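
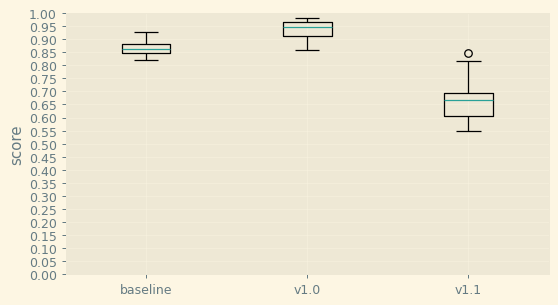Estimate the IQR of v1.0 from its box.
≈ 0.05

Q3 ≈ 0.95, Q1 ≈ 0.90; IQR ≈ 0.05.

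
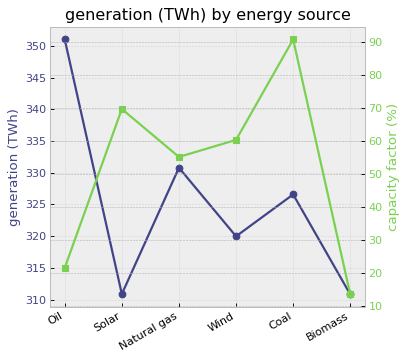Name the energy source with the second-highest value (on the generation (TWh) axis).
Top 3 (on the generation (TWh) axis): Oil ≈ 350, Natural gas ≈ 330, Coal ≈ 325.

Natural gas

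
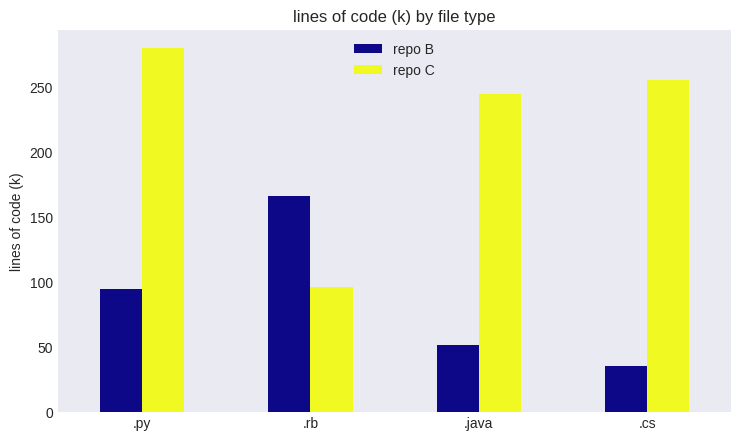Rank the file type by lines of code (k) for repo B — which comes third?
Top 4 for repo B: .rb ≈ 175, .py ≈ 100, .java ≈ 50, .cs ≈ 25.

.java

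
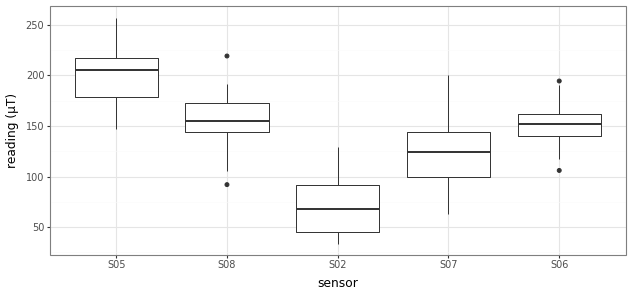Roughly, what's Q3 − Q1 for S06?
Q3 ≈ 160, Q1 ≈ 140; IQR ≈ 20.

≈ 20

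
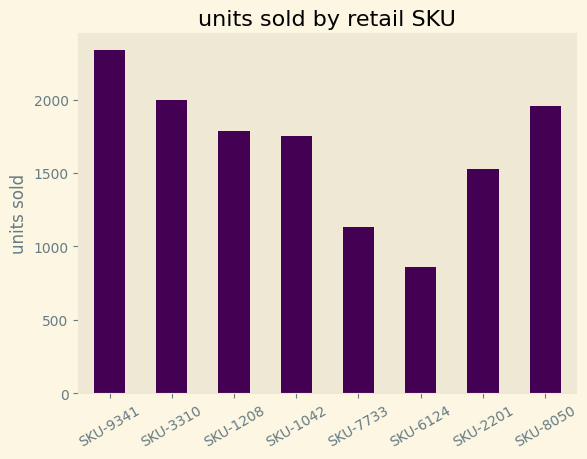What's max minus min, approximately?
Max SKU-9341 ≈ 2400, min SKU-6124 ≈ 800; range ≈ 1600.

≈ 1600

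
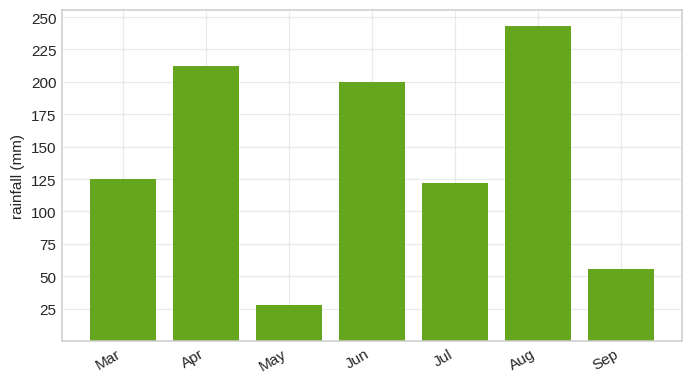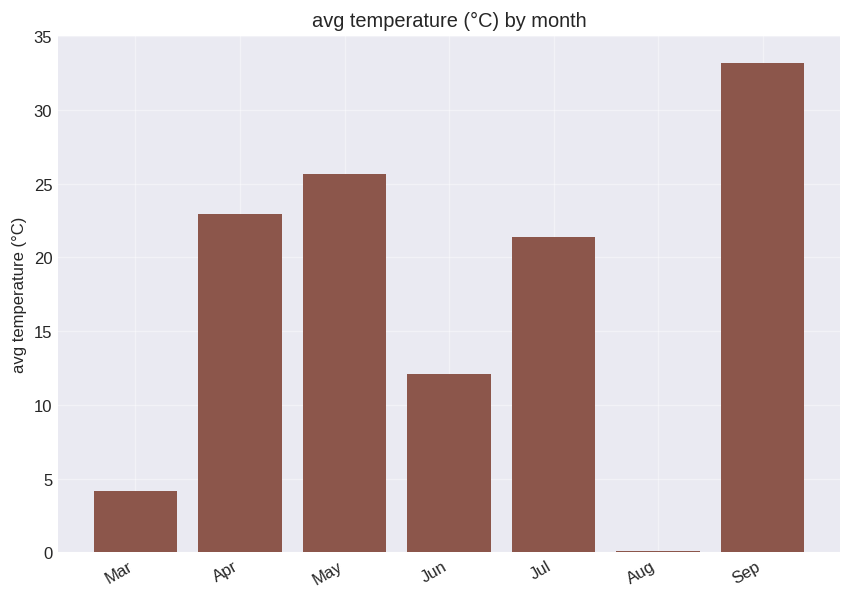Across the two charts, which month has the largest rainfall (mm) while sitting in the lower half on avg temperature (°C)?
Chart 2 median avg temperature (°C) ≈ 20; below-median months: Mar, Jun, Aug. Among those, Aug has the highest rainfall (mm) (≈ 250).

Aug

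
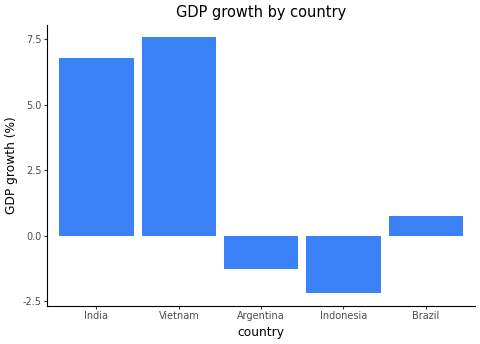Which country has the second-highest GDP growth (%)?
Top 3: Vietnam ≈ 8, India ≈ 7, Brazil ≈ 1.

India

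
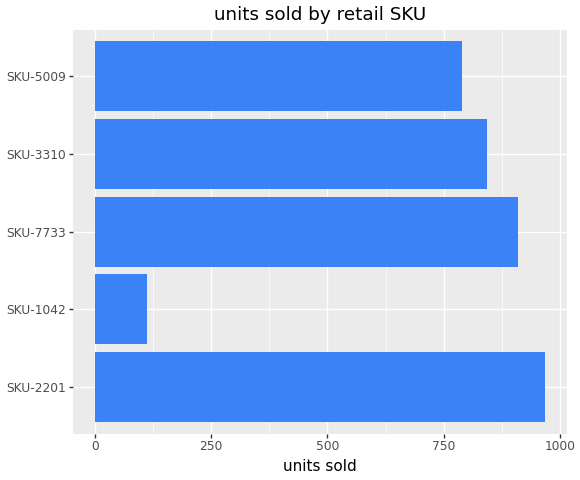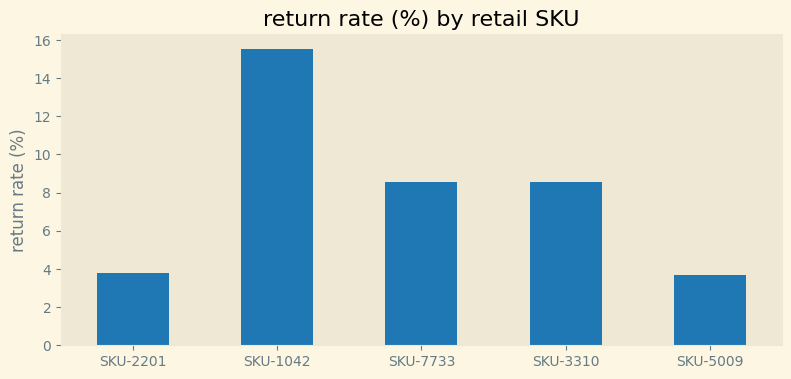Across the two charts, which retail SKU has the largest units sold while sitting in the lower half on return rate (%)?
SKU-2201

Chart 2 median return rate (%) ≈ 8; below-median retail SKUs: SKU-2201, SKU-5009. Among those, SKU-2201 has the highest units sold (≈ 1000).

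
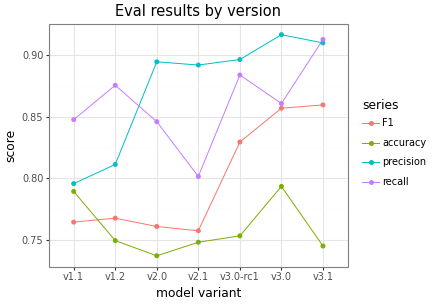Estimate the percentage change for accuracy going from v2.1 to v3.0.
v2.1 ≈ 0.74, v3.0 ≈ 0.80; (0.80 − 0.74) / 0.74 ≈ +8.1%.

≈ +8.1%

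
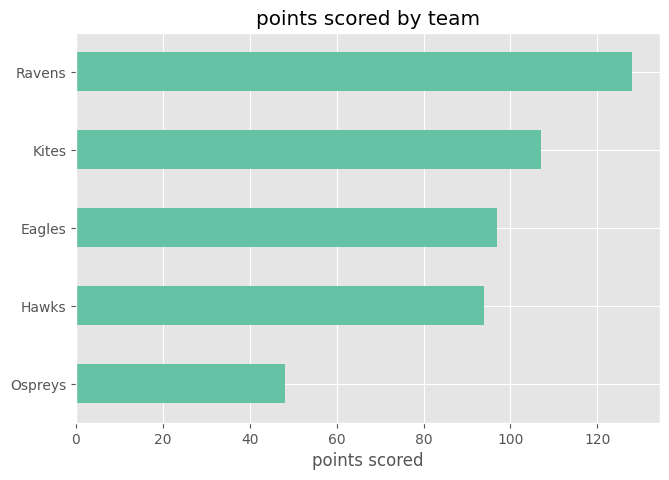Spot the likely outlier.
Ospreys

Ospreys ≈ 40; the rest sit between ≈ 100 and ≈ 120.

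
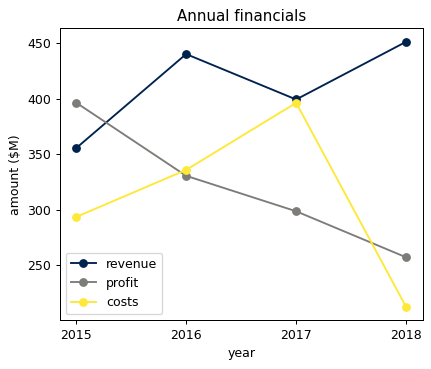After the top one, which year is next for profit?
Top 3 for profit: 2015 ≈ 400, 2016 ≈ 340, 2017 ≈ 300.

2016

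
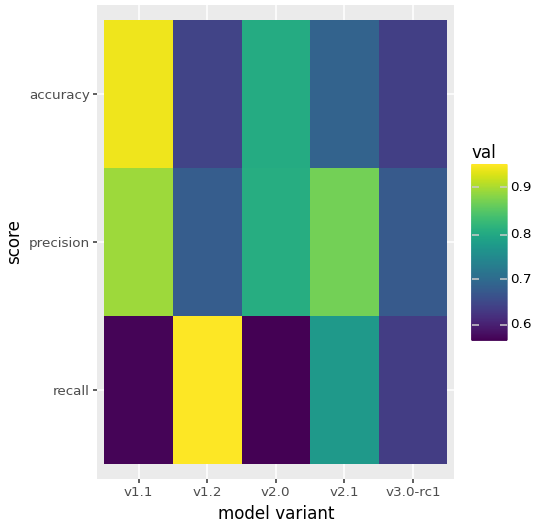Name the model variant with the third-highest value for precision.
v2.0

Top 4 for precision: v1.1 ≈ 0.90, v2.1 ≈ 0.85, v2.0 ≈ 0.80, v1.2 ≈ 0.70.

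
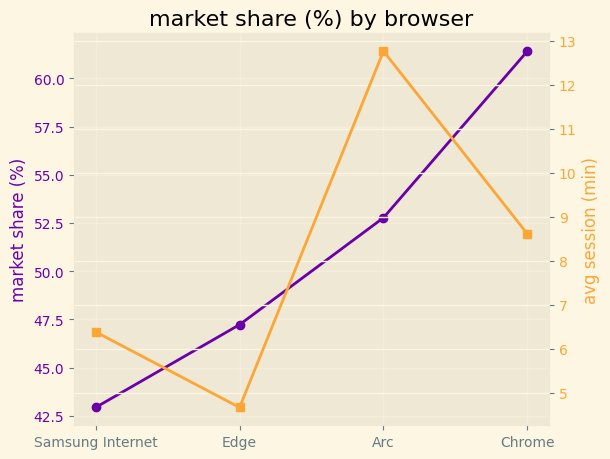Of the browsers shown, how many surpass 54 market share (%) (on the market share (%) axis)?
Above 54: Chrome.

1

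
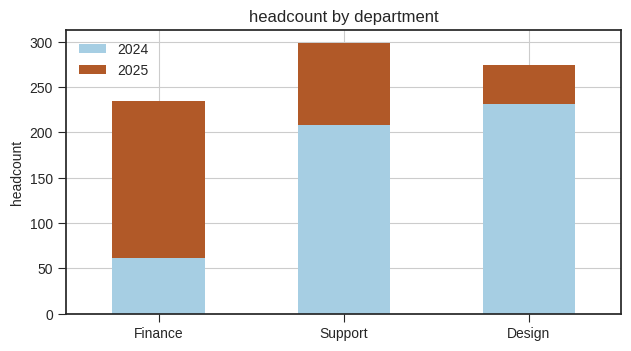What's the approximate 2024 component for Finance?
2024 top ≈ 50, bottom ≈ 0; segment ≈ 50.

≈ 50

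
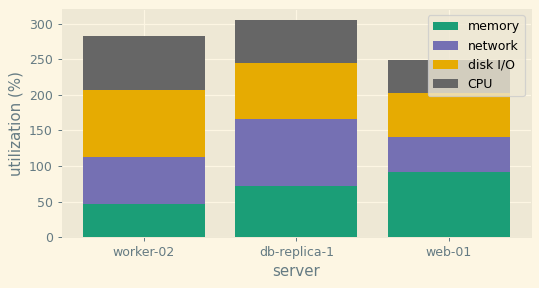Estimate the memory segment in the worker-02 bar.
≈ 50

memory top ≈ 50, bottom ≈ 0; segment ≈ 50.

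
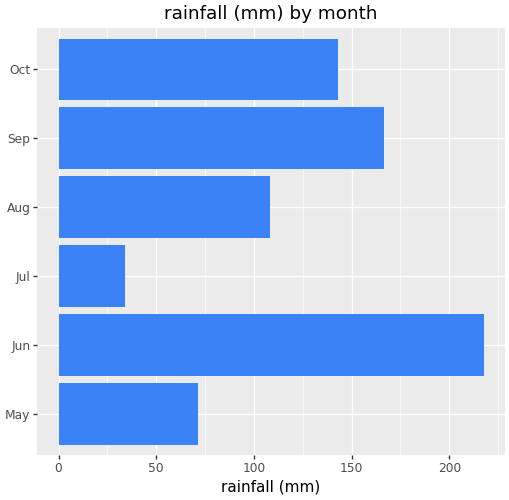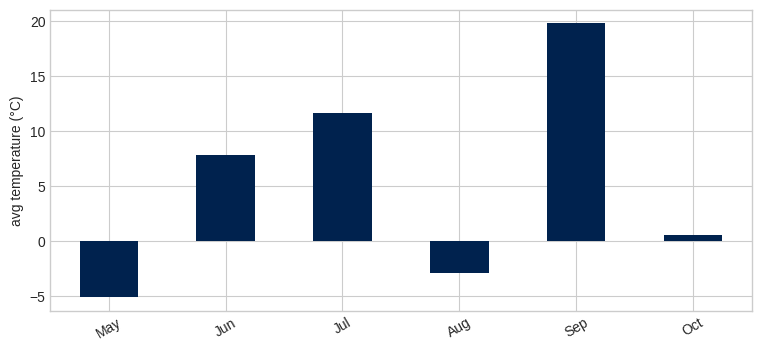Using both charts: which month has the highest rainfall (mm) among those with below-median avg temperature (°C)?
Chart 2 median avg temperature (°C) ≈ 4; below-median months: May, Aug, Oct. Among those, Oct has the highest rainfall (mm) (≈ 140).

Oct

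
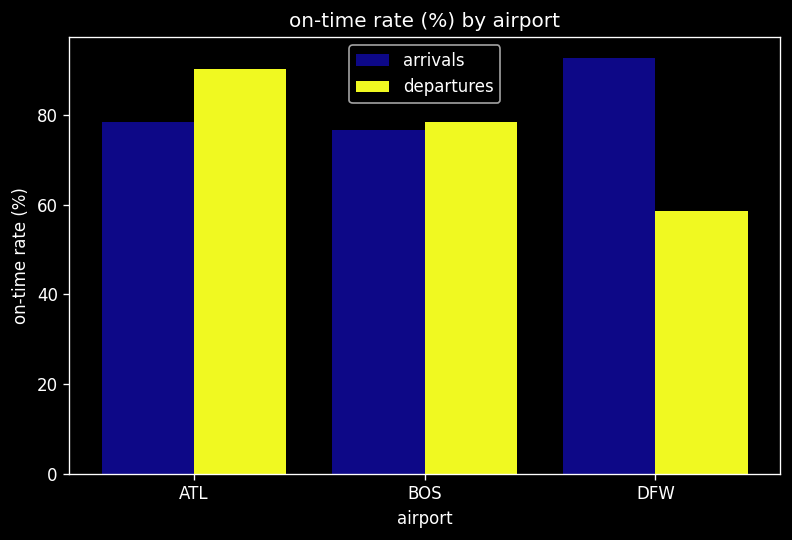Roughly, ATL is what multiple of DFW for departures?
ATL ≈ 90, DFW ≈ 60; 90/60 ≈ 1.5.

≈ 1.5×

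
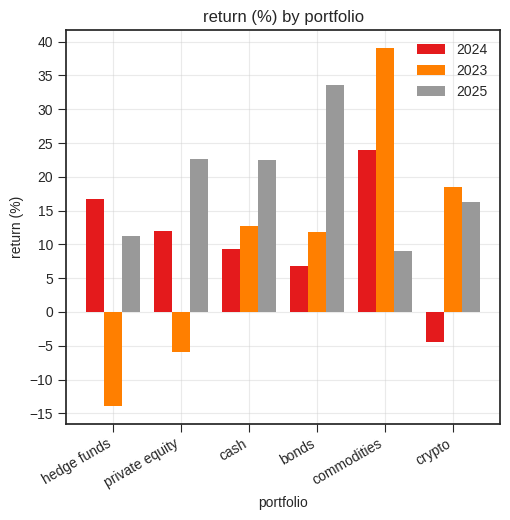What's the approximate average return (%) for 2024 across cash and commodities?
≈ 18

(10 + 25) / 2 ≈ 18.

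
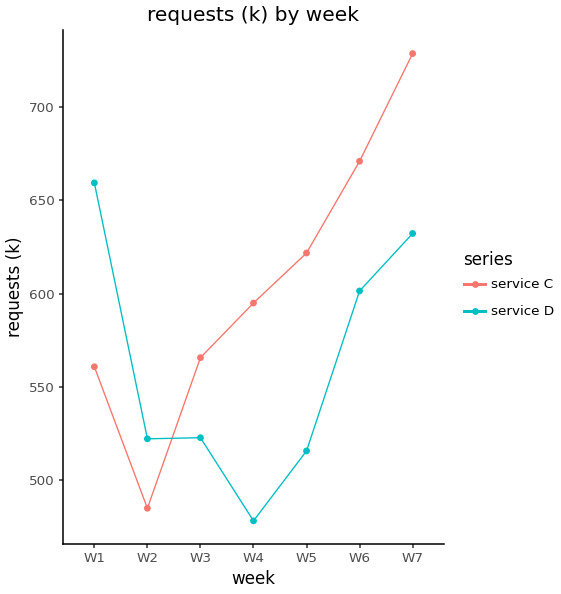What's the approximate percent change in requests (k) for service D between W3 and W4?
≈ -9.5%

W3 ≈ 525, W4 ≈ 475; (475 − 525) / 525 ≈ -9.5%.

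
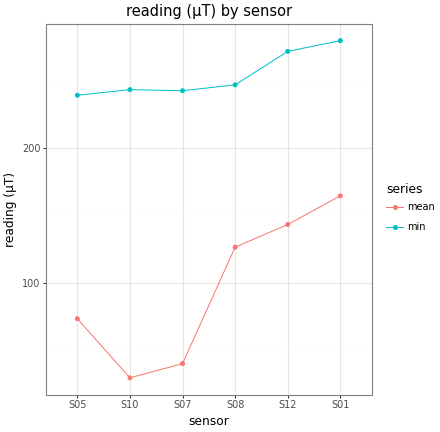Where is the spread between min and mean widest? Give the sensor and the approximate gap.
S10, ≈ 225 µT

S10: min ≈ 250, mean ≈ 25 → gap ≈ 225. Next-largest (S07) is only ≈ 200.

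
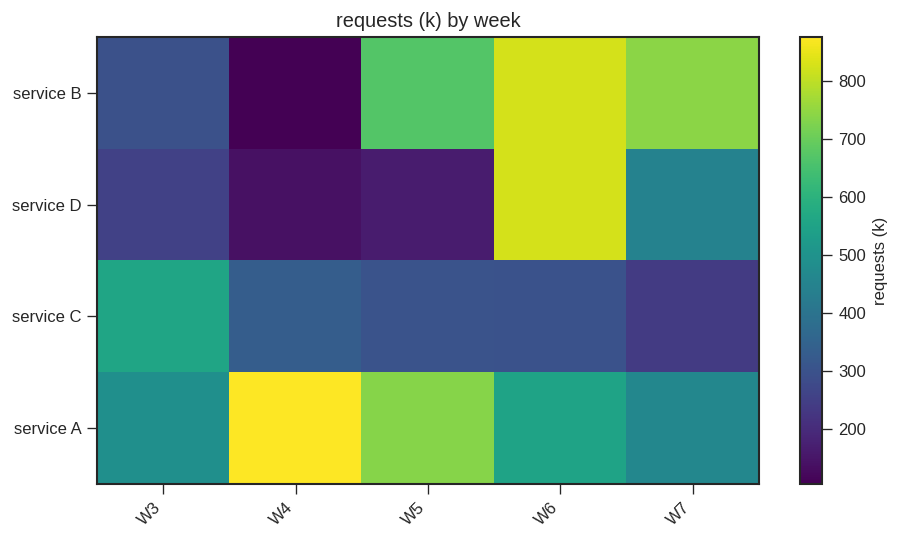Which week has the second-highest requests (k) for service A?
Top 3 for service A: W4 ≈ 900, W5 ≈ 700, W6 ≈ 600.

W5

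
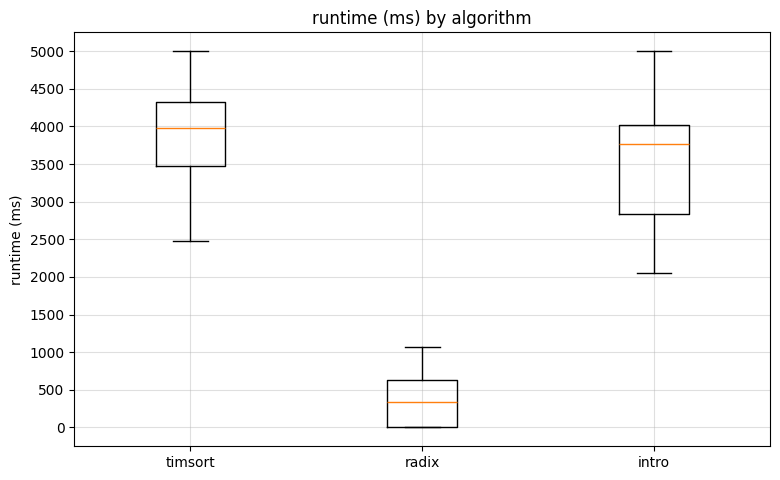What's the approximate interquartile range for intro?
Q3 ≈ 4000, Q1 ≈ 3000; IQR ≈ 1000.

≈ 1000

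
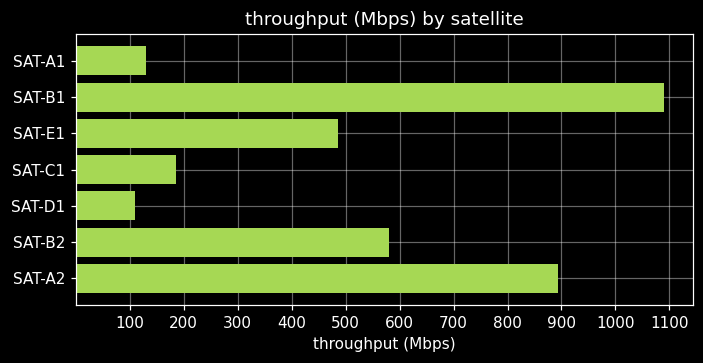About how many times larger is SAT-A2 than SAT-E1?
SAT-A2 ≈ 900, SAT-E1 ≈ 500; 900/500 ≈ 1.8.

≈ 1.8×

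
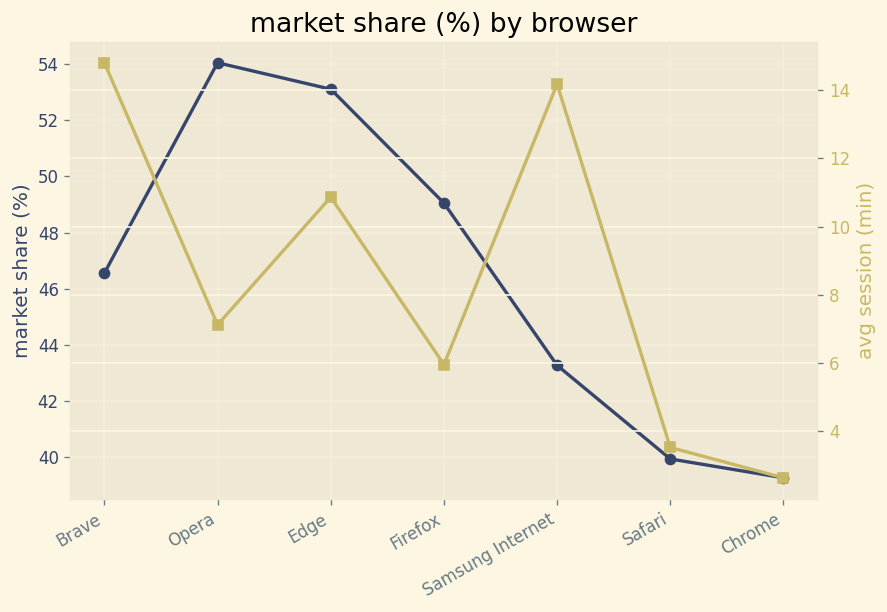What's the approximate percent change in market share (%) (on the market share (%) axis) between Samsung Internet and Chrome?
Samsung Internet ≈ 44, Chrome ≈ 40; (40 − 44) / 44 ≈ -9.1%.

≈ -9.1%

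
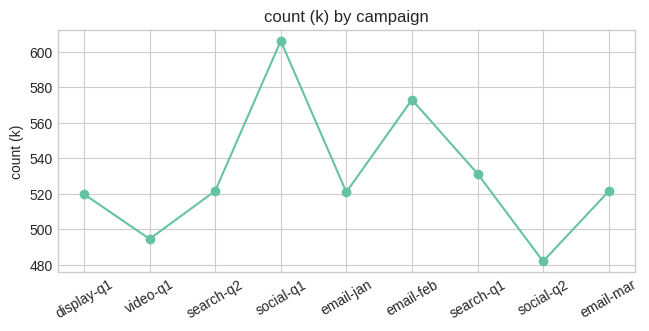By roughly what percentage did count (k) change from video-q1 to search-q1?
≈ +8%

video-q1 ≈ 500, search-q1 ≈ 540; (540 − 500) / 500 ≈ +8%.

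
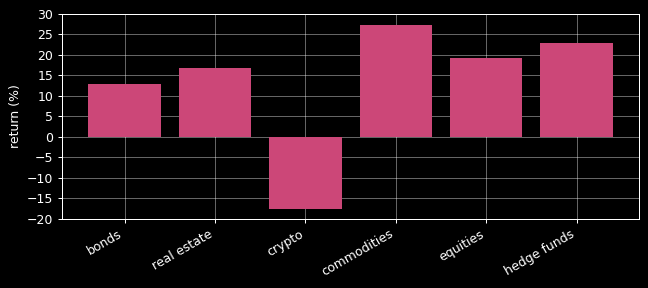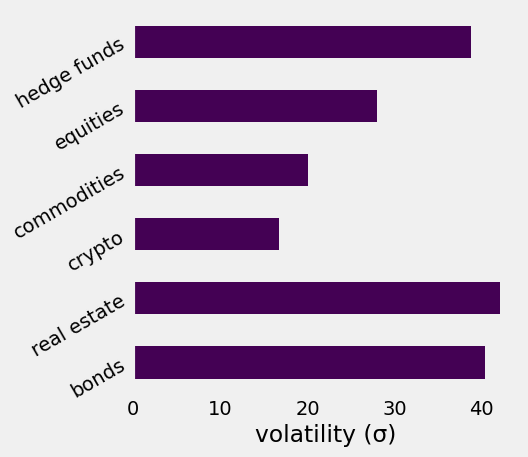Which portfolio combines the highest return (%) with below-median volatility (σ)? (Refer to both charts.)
Chart 2 median volatility (σ) ≈ 35; below-median portfolios: crypto, commodities, equities. Among those, commodities has the highest return (%) (≈ 25).

commodities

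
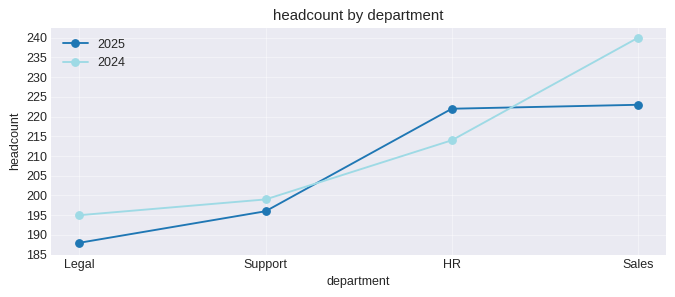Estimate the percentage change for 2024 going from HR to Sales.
≈ +11.6%

HR ≈ 215, Sales ≈ 240; (240 − 215) / 215 ≈ +11.6%.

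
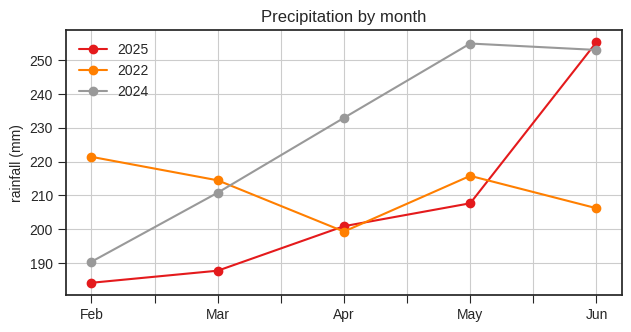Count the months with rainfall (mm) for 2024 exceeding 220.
Above 220: Apr, May, Jun.

3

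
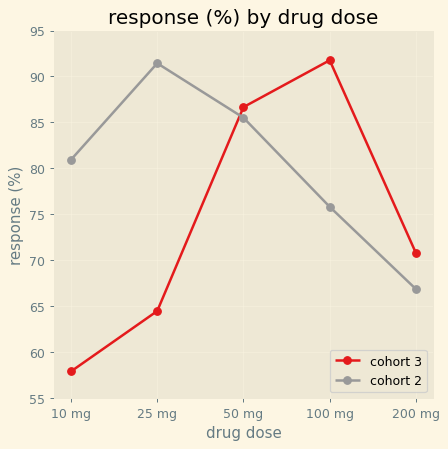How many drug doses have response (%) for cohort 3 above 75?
Above 75: 50 mg, 100 mg.

2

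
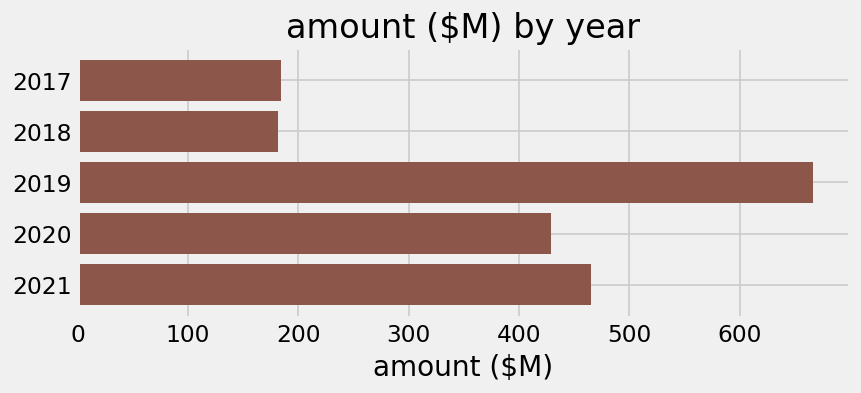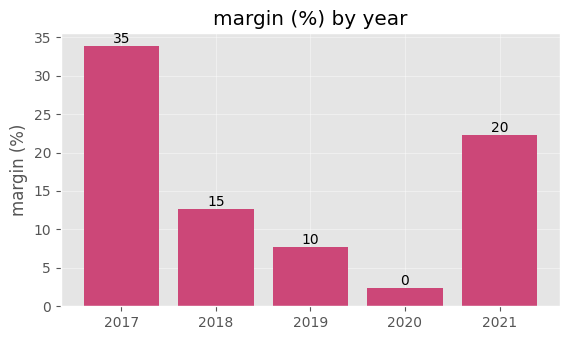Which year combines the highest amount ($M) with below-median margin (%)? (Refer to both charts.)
2019

Chart 2 median margin (%) ≈ 15; below-median years: 2019, 2020. Among those, 2019 has the highest amount ($M) (≈ 700).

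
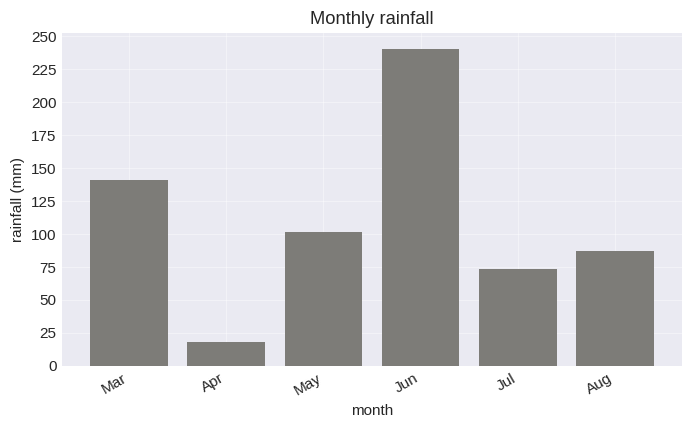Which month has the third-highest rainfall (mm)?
May

Top 4: Jun ≈ 250, Mar ≈ 150, May ≈ 100, Aug ≈ 75.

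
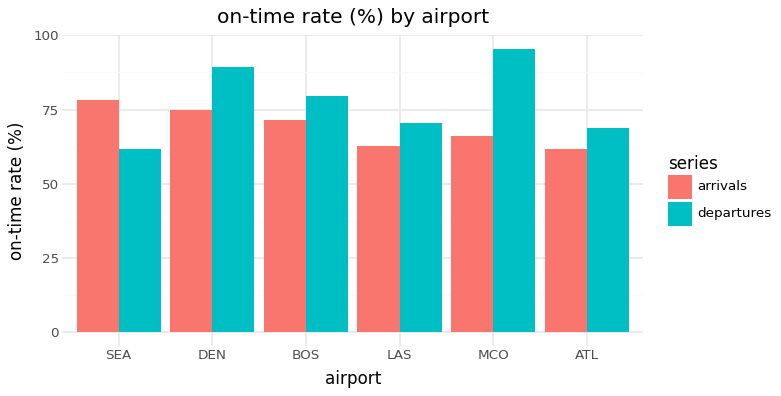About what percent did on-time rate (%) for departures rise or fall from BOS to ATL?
≈ -12.5%

BOS ≈ 80, ATL ≈ 70; (70 − 80) / 80 ≈ -12.5%.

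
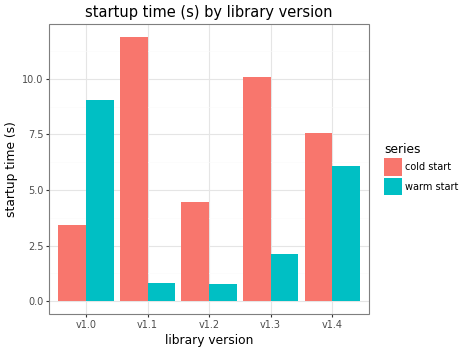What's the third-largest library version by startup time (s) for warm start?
Top 4 for warm start: v1.0 ≈ 9, v1.4 ≈ 6, v1.3 ≈ 2, v1.1 ≈ 1.

v1.3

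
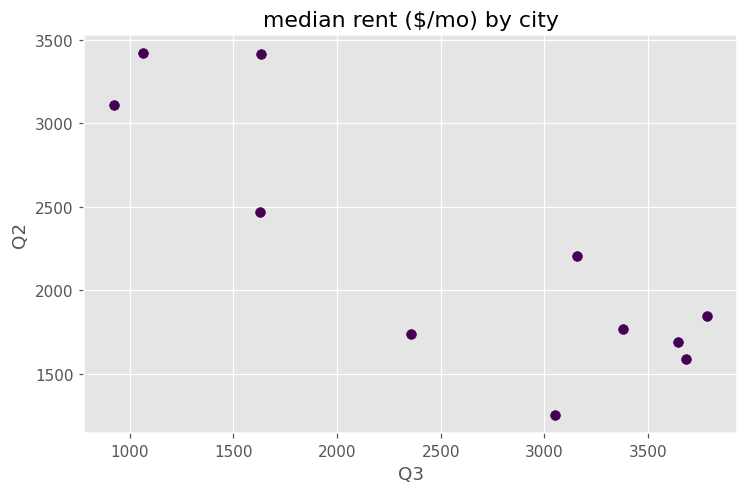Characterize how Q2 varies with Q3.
Points are negatively correlated; strong (|r| ≈ 0.8).

negative, strong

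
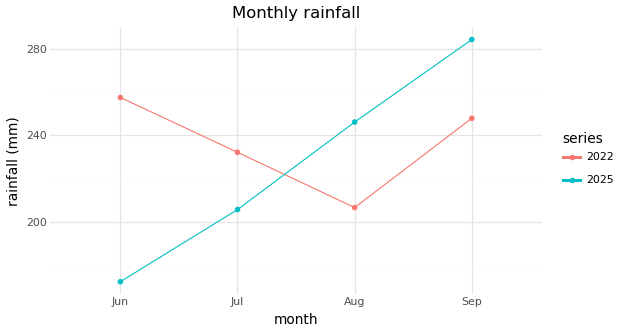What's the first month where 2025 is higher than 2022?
Jul: 2025 ≈ 210 vs 2022 ≈ 230 (not yet); Aug: 2025 ≈ 250 vs 2022 ≈ 210 (first crossover).

Aug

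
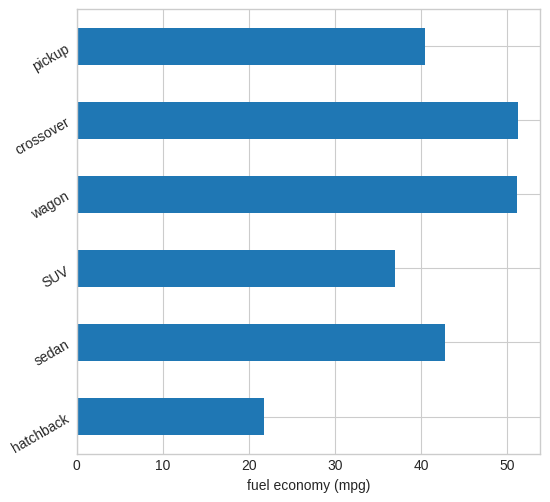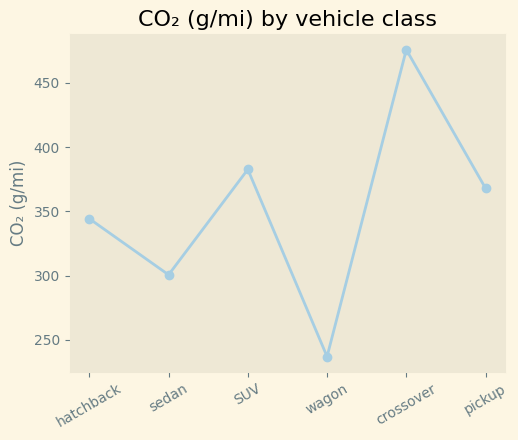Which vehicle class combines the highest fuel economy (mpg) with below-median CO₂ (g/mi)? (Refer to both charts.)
Chart 2 median CO₂ (g/mi) ≈ 350; below-median vehicle classes: hatchback, sedan, wagon. Among those, wagon has the highest fuel economy (mpg) (≈ 50).

wagon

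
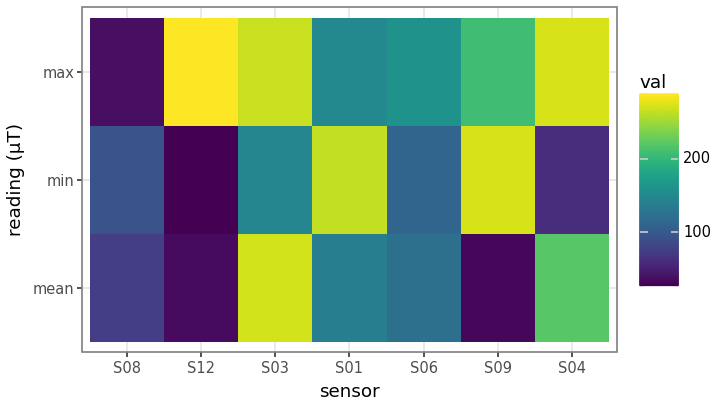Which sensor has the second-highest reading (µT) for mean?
S04

Top 3 for mean: S03 ≈ 275, S04 ≈ 225, S01 ≈ 125.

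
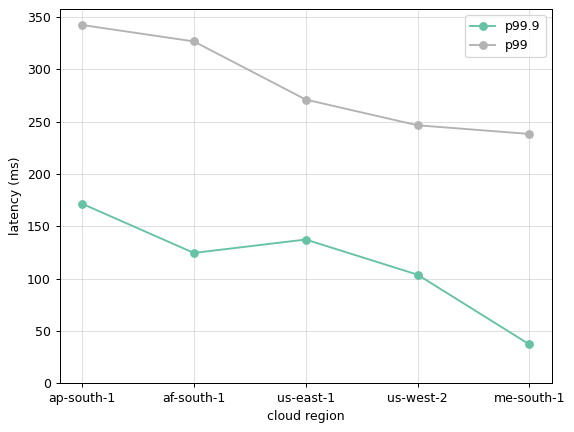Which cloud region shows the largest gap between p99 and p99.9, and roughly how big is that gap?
af-south-1: p99 ≈ 350, p99.9 ≈ 100 → gap ≈ 250. Next-largest (me-south-1) is only ≈ 200.

af-south-1, ≈ 250 ms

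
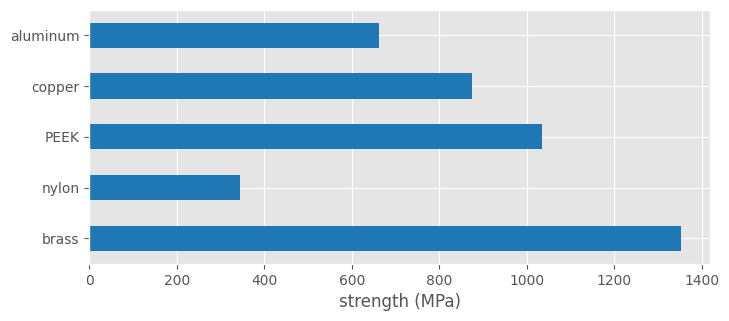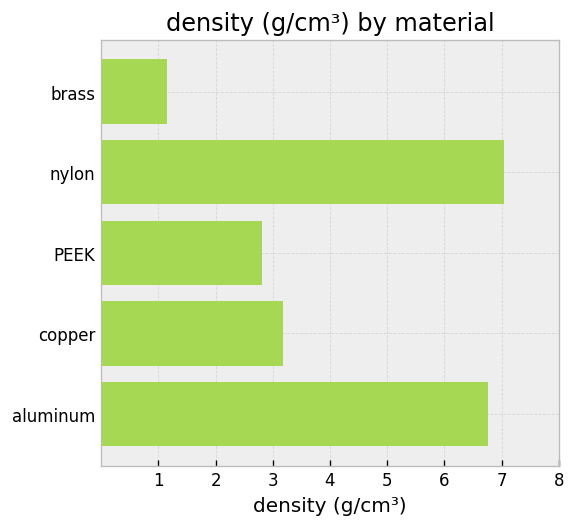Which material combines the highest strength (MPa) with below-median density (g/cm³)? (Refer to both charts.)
Chart 2 median density (g/cm³) ≈ 3; below-median materials: brass, PEEK. Among those, brass has the highest strength (MPa) (≈ 1400).

brass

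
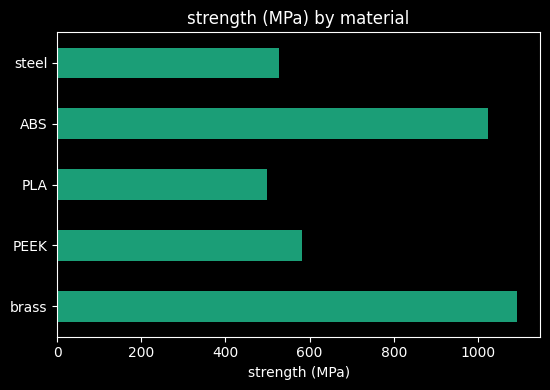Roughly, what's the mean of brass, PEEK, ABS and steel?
≈ 800

(1100 + 600 + 1000 + 500) / 4 ≈ 800.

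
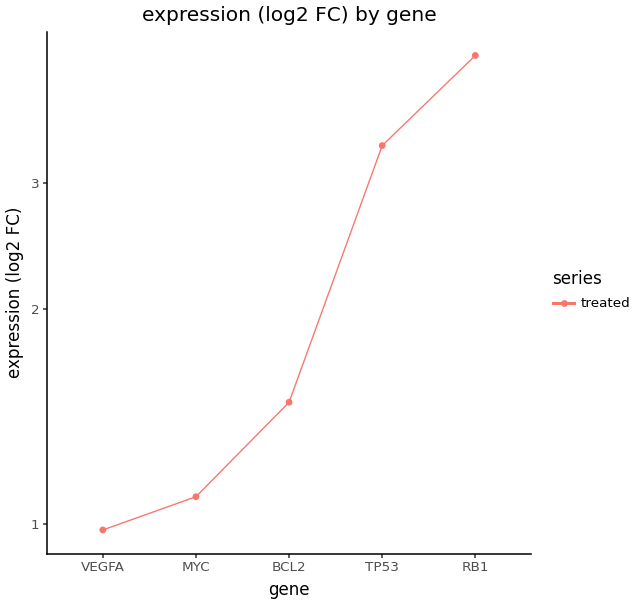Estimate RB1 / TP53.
≈ 1.29×

RB1 ≈ 4.5, TP53 ≈ 3.5; 4.5/3.5 ≈ 1.29.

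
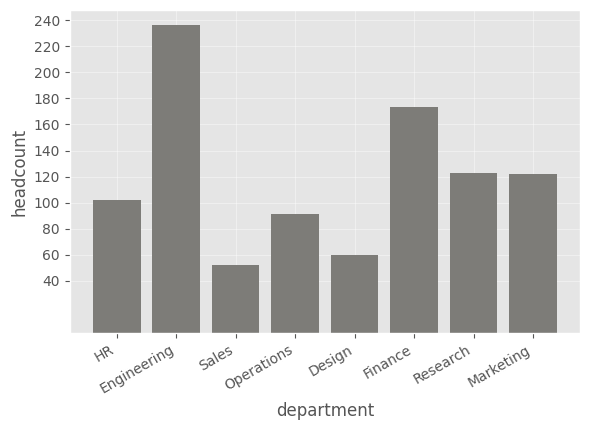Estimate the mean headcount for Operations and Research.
(100 + 120) / 2 ≈ 110.

≈ 110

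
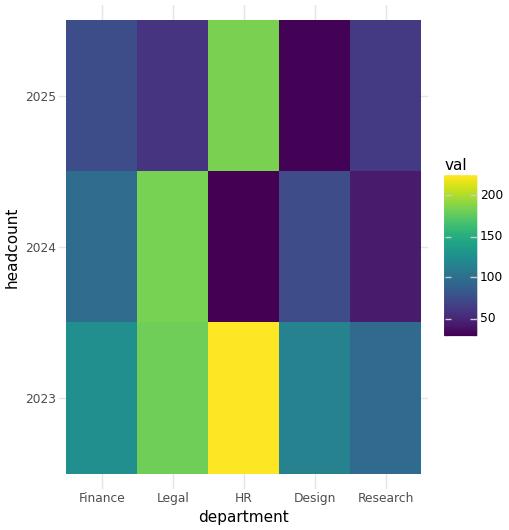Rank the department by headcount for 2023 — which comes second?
Top 3 for 2023: HR ≈ 220, Legal ≈ 180, Finance ≈ 120.

Legal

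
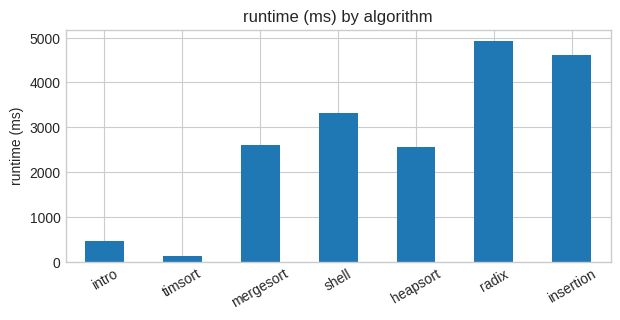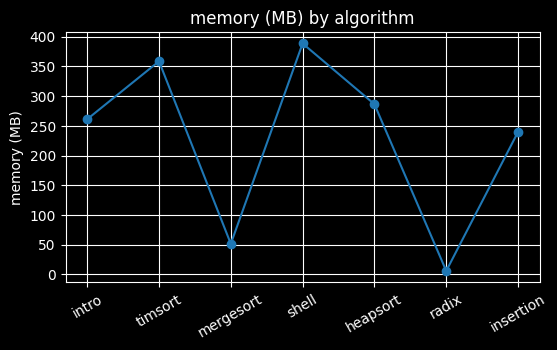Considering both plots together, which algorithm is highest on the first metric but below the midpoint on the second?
Chart 2 median memory (MB) ≈ 250; below-median algorithms: mergesort, radix, insertion. Among those, radix has the highest runtime (ms) (≈ 5000).

radix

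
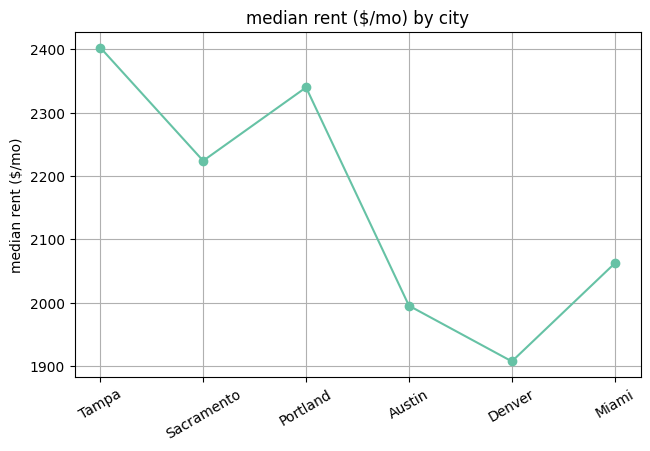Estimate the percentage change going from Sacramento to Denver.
≈ -13.6%

Sacramento ≈ 2200, Denver ≈ 1900; (1900 − 2200) / 2200 ≈ -13.6%.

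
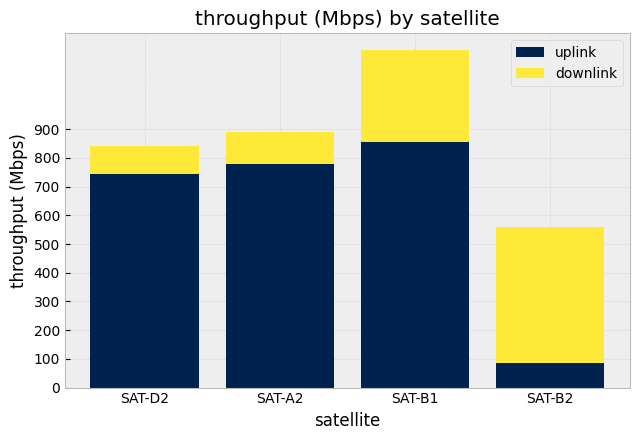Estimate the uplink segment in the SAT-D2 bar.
uplink top ≈ 700, bottom ≈ 0; segment ≈ 700.

≈ 700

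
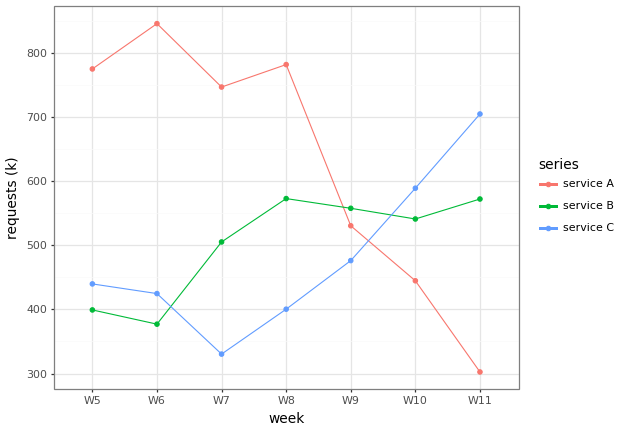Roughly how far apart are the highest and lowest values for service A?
Max W6 ≈ 850, min W11 ≈ 300; range ≈ 550.

≈ 550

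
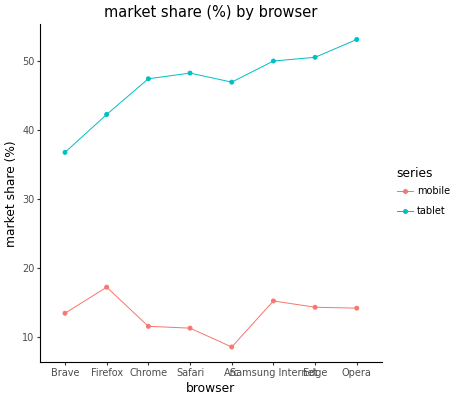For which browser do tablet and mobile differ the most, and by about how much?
Opera: tablet ≈ 55, mobile ≈ 15 → gap ≈ 40. Next-largest (Arc) is only ≈ 35.

Opera, ≈ 40 %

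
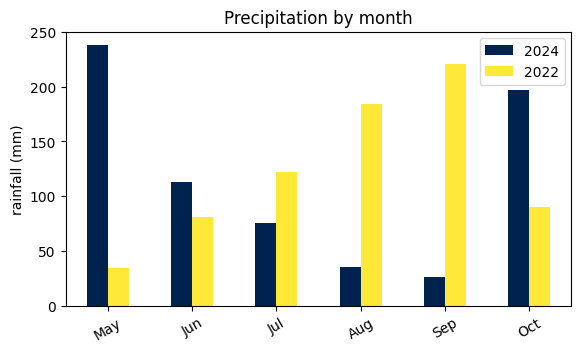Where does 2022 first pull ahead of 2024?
Jun: 2022 ≈ 80 vs 2024 ≈ 120 (not yet); Jul: 2022 ≈ 120 vs 2024 ≈ 80 (first crossover).

Jul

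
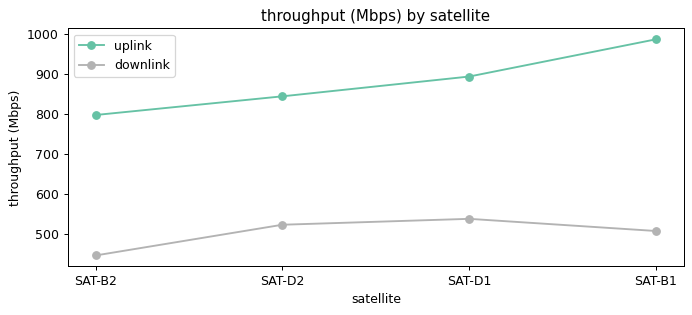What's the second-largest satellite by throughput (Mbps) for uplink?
SAT-D1

Top 3 for uplink: SAT-B1 ≈ 1000, SAT-D1 ≈ 900, SAT-D2 ≈ 850.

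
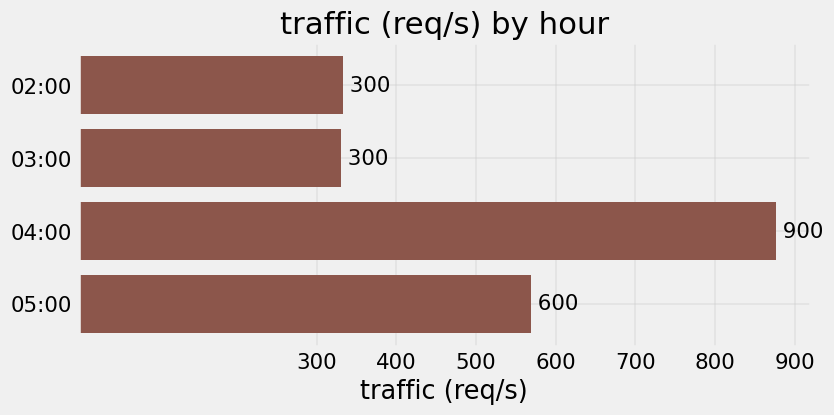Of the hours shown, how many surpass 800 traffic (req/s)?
Above 800: 04:00.

1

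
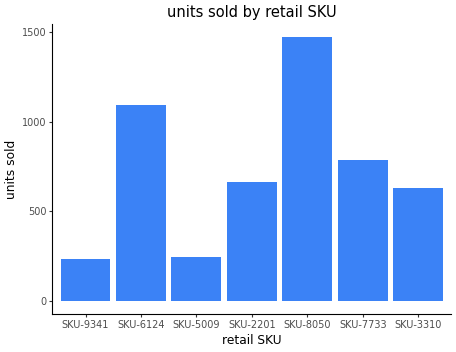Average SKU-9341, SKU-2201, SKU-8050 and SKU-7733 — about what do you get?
≈ 750

(200 + 600 + 1400 + 800) / 4 ≈ 750.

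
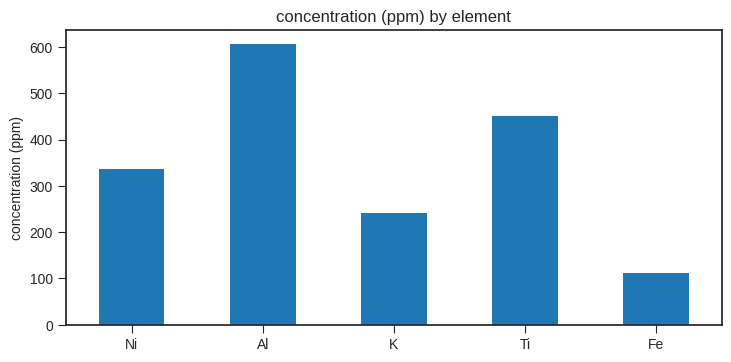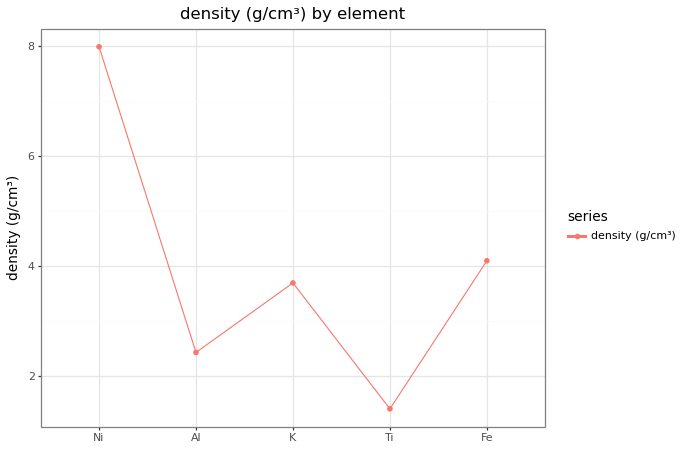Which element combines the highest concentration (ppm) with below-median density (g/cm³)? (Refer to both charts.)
Chart 2 median density (g/cm³) ≈ 4; below-median elements: Al, Ti. Among those, Al has the highest concentration (ppm) (≈ 600).

Al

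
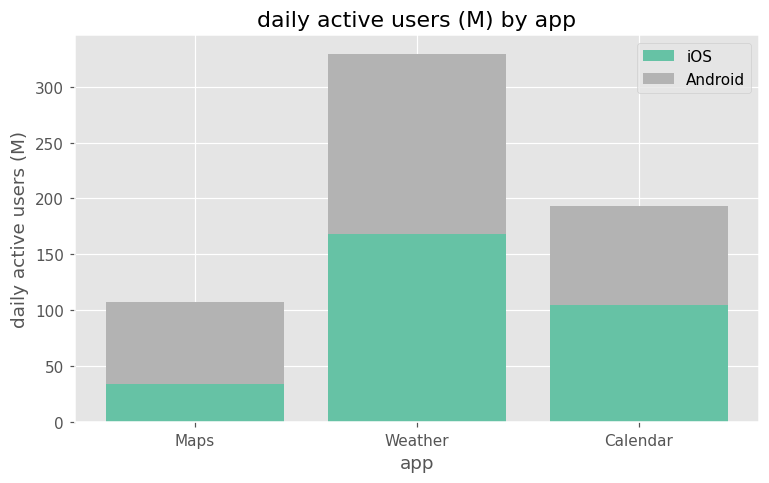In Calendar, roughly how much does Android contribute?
≈ 100

Android top ≈ 200, bottom ≈ 100; segment ≈ 100.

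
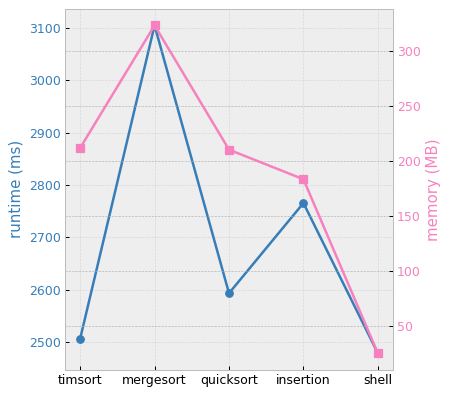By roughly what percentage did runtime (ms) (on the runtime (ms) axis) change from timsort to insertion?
timsort ≈ 2500, insertion ≈ 2800; (2800 − 2500) / 2500 ≈ +12%.

≈ +12%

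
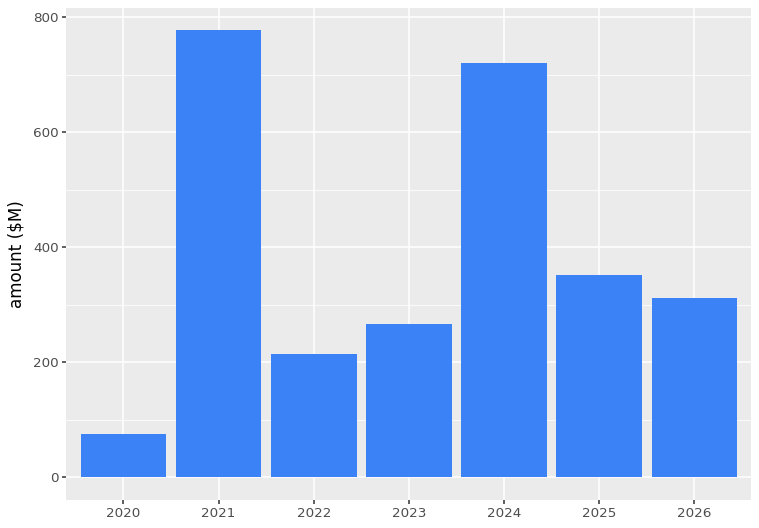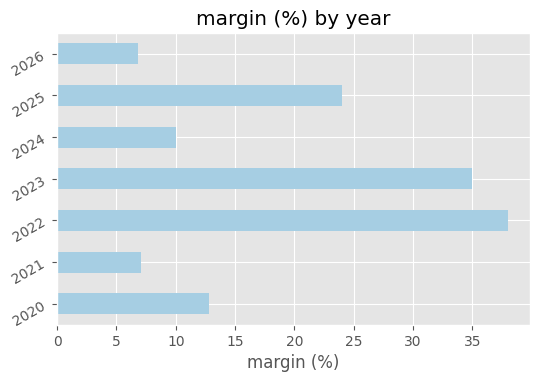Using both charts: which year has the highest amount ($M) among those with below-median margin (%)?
2021

Chart 2 median margin (%) ≈ 15; below-median years: 2021, 2024, 2026. Among those, 2021 has the highest amount ($M) (≈ 800).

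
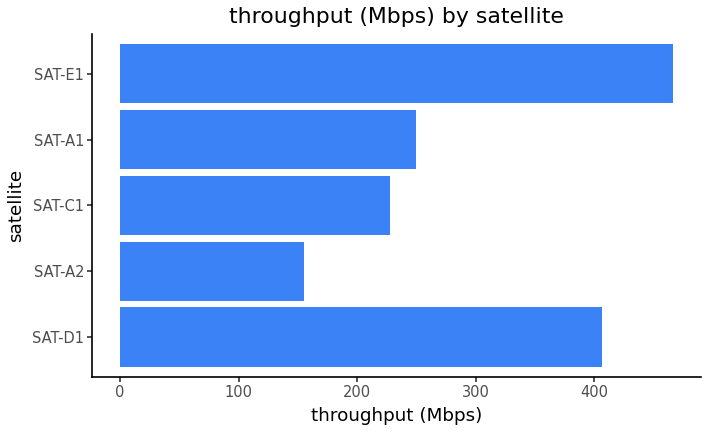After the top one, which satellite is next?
SAT-D1

Top 3: SAT-E1 ≈ 450, SAT-D1 ≈ 400, SAT-A1 ≈ 250.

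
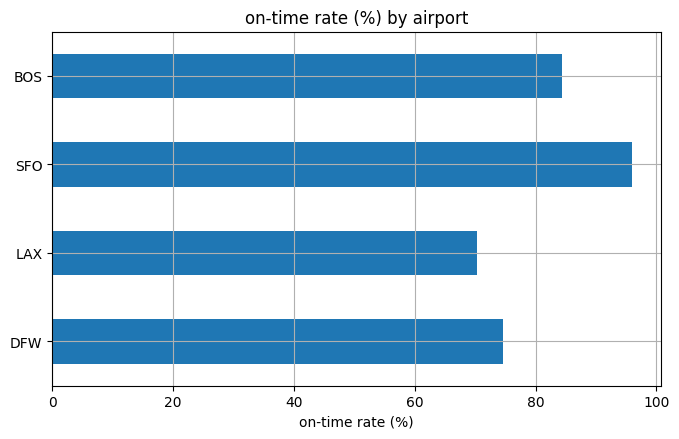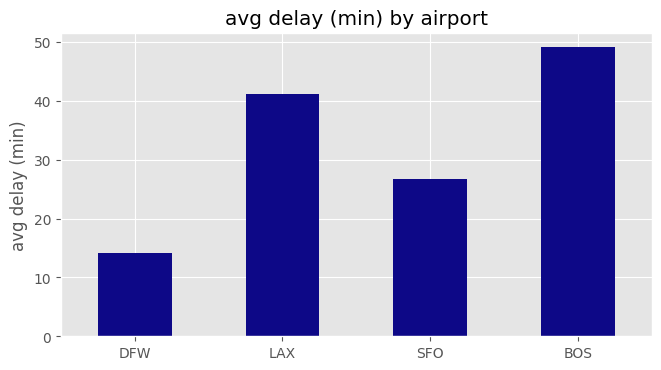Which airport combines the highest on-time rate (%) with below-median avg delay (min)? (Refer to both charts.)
Chart 2 median avg delay (min) ≈ 35; below-median airports: DFW, SFO. Among those, SFO has the highest on-time rate (%) (≈ 100).

SFO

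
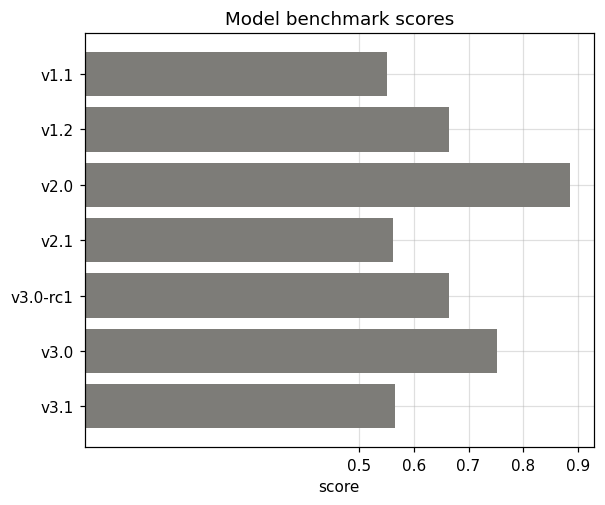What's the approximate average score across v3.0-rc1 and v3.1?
(0.7 + 0.6) / 2 ≈ 0.65.

≈ 0.65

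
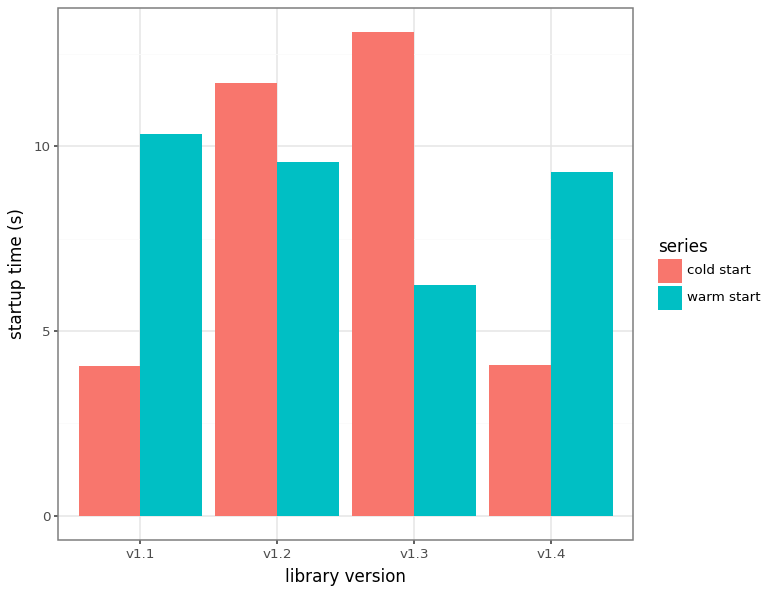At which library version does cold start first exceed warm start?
v1.1: cold start ≈ 4 vs warm start ≈ 10 (not yet); v1.2: cold start ≈ 12 vs warm start ≈ 10 (first crossover).

v1.2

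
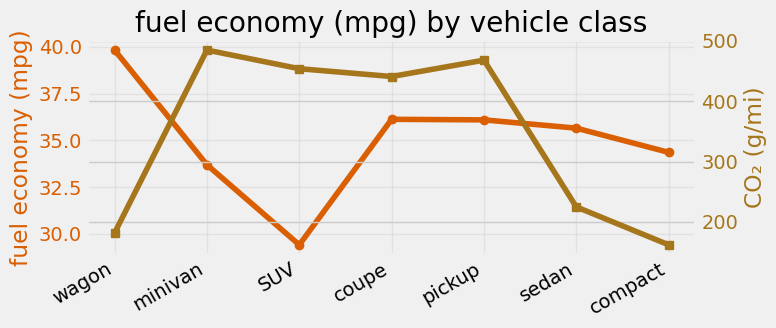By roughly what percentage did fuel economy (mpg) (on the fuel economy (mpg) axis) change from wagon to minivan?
wagon ≈ 40, minivan ≈ 34; (34 − 40) / 40 ≈ -15%.

≈ -15%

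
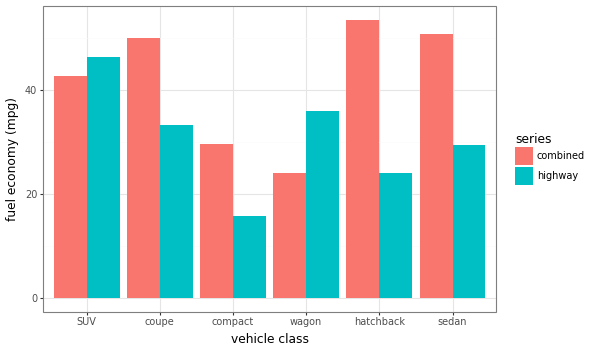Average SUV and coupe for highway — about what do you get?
(45 + 35) / 2 ≈ 40.

≈ 40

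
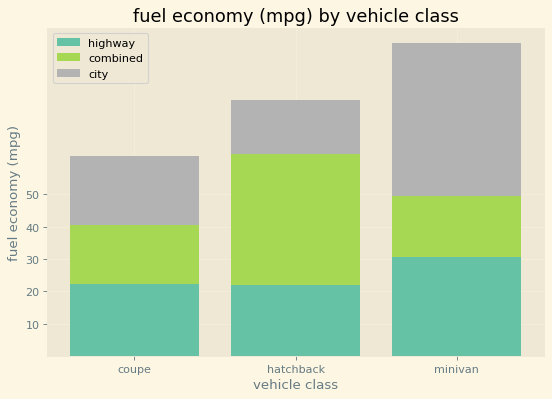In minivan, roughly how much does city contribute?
≈ 50

city top ≈ 100, bottom ≈ 50; segment ≈ 50.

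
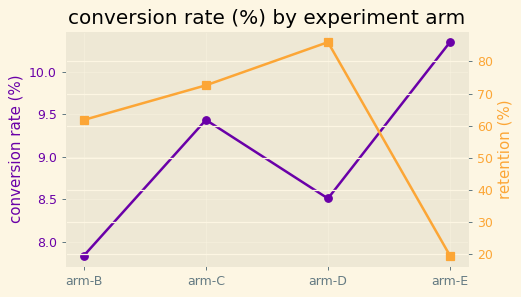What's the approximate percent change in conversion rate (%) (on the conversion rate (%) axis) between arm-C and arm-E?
≈ +10.5%

arm-C ≈ 9.5, arm-E ≈ 10.5; (10.5 − 9.5) / 9.5 ≈ +10.5%.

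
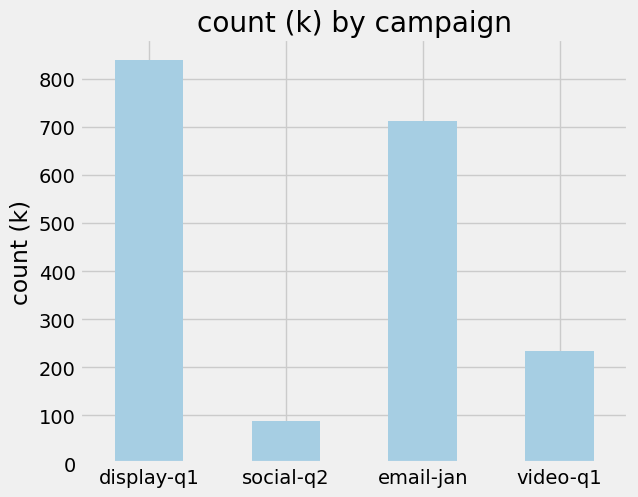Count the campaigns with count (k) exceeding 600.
Above 600: display-q1, email-jan.

2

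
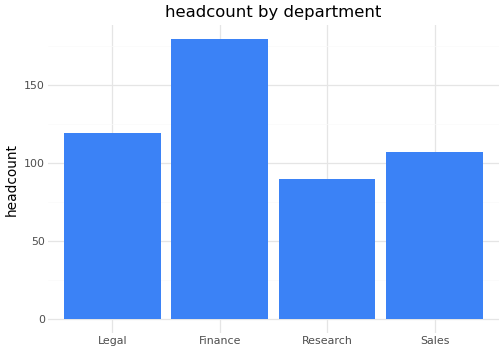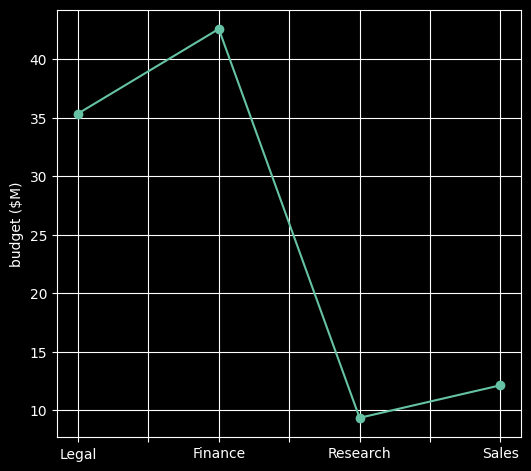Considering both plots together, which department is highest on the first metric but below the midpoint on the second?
Sales

Chart 2 median budget ($M) ≈ 25; below-median departments: Research, Sales. Among those, Sales has the highest headcount (≈ 100).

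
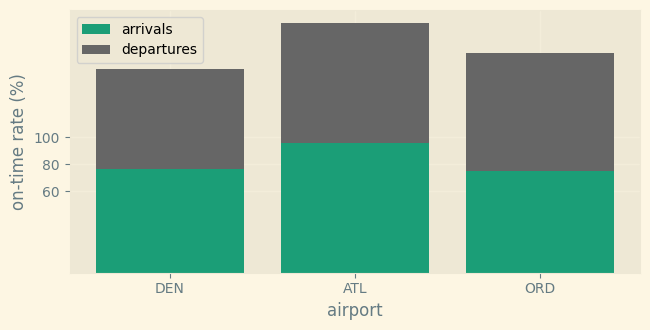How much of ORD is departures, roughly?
departures top ≈ 160, bottom ≈ 80; segment ≈ 80.

≈ 80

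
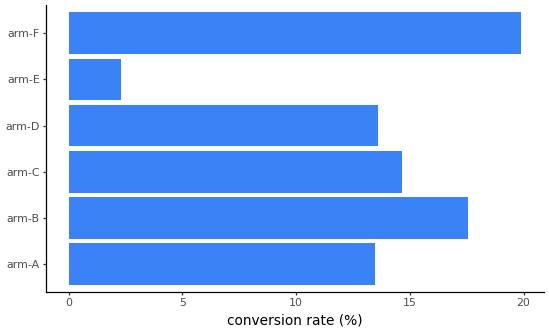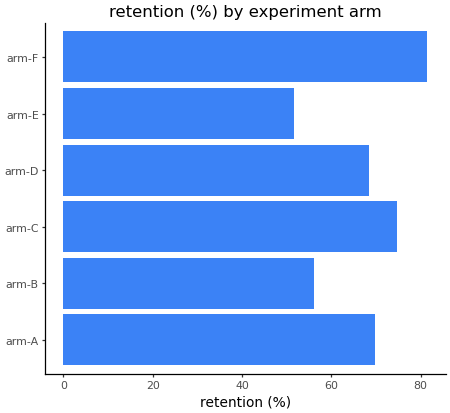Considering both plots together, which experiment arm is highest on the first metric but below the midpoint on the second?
arm-B

Chart 2 median retention (%) ≈ 70; below-median experiment arms: arm-B, arm-D, arm-E. Among those, arm-B has the highest conversion rate (%) (≈ 18).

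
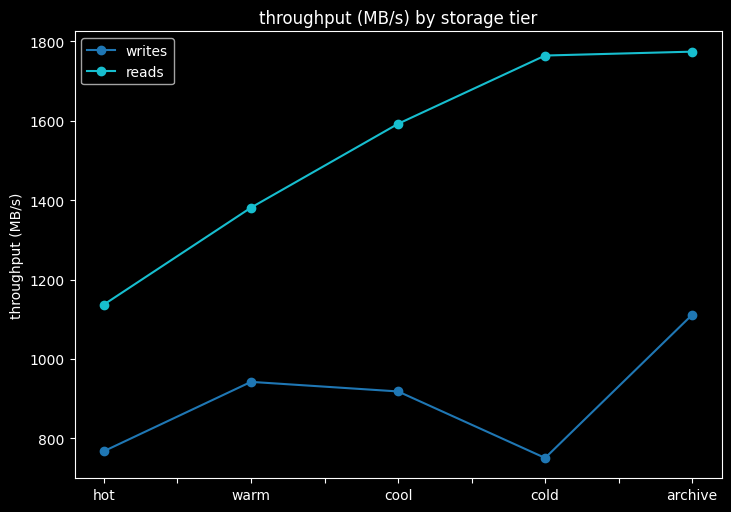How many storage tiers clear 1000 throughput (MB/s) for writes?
1

Above 1000: archive.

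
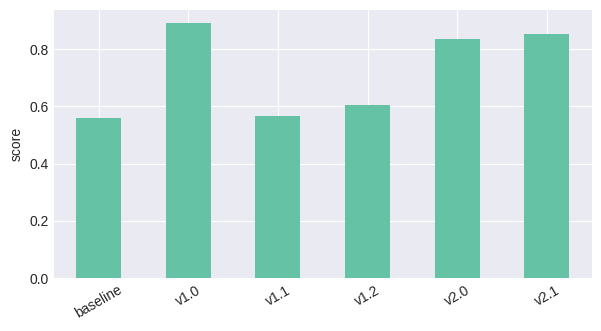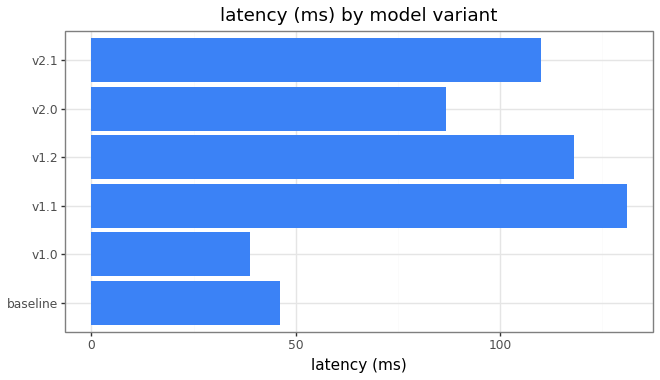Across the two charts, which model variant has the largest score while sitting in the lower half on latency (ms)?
Chart 2 median latency (ms) ≈ 100; below-median model variants: baseline, v1.0, v2.0. Among those, v1.0 has the highest score (≈ 0.9).

v1.0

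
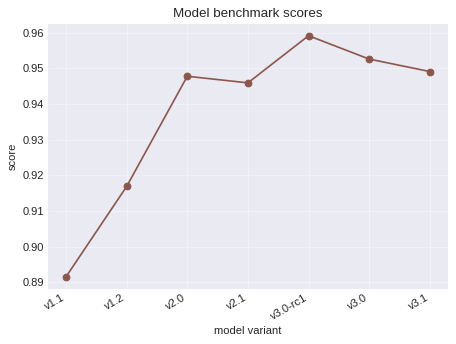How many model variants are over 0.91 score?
6

Above 0.91: v1.2, v2.0, v2.1, v3.0-rc1, v3.0, v3.1.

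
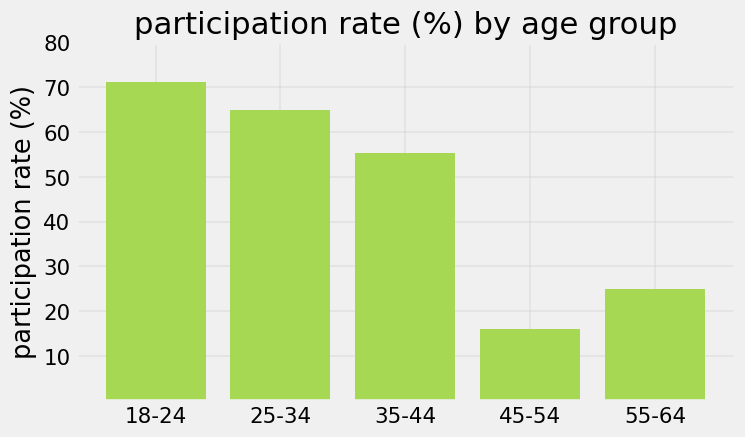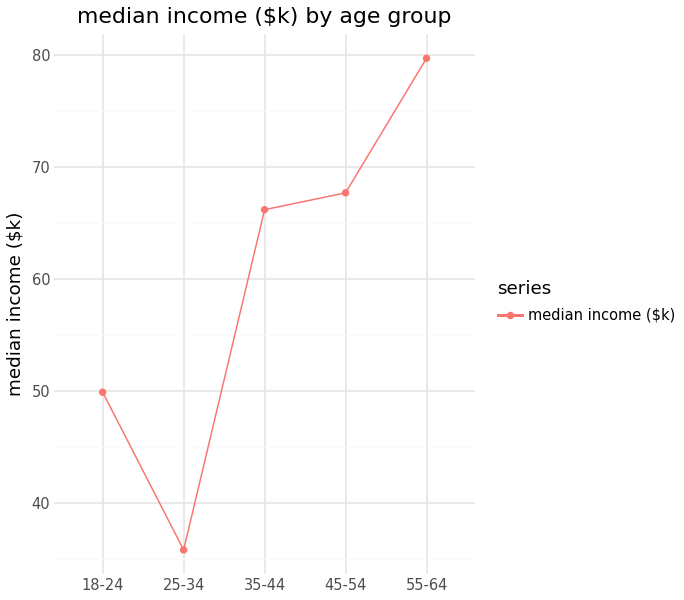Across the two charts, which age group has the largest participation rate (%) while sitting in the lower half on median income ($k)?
18-24

Chart 2 median median income ($k) ≈ 70; below-median age groups: 18-24, 25-34. Among those, 18-24 has the highest participation rate (%) (≈ 70).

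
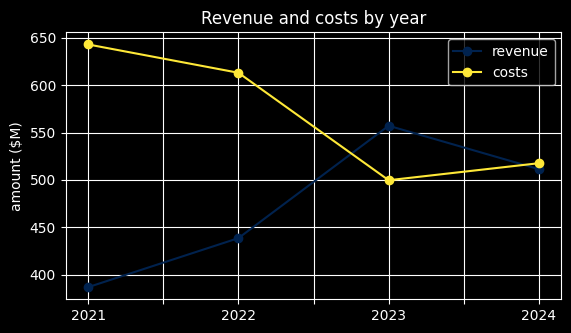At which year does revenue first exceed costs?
2023

2022: revenue ≈ 450 vs costs ≈ 625 (not yet); 2023: revenue ≈ 550 vs costs ≈ 500 (first crossover).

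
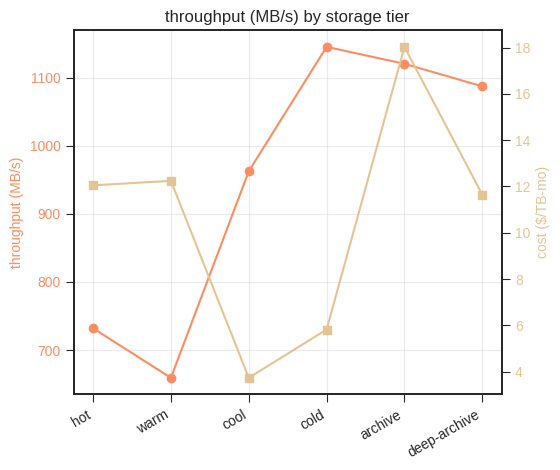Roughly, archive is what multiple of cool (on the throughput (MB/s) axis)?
≈ 1.16×

archive ≈ 1100, cool ≈ 950; 1100/950 ≈ 1.16.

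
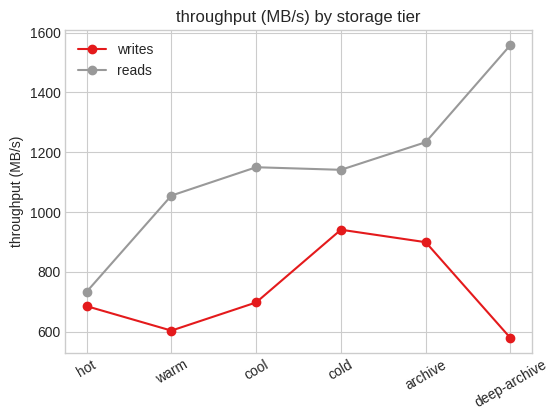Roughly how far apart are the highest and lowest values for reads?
Max deep-archive ≈ 1600, min hot ≈ 700; range ≈ 900.

≈ 900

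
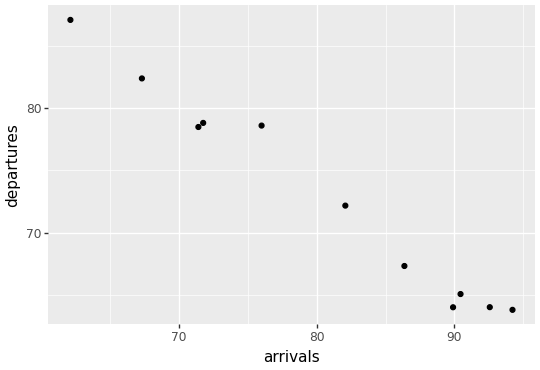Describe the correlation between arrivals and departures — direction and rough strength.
Points are negatively correlated; strong (|r| ≈ 1.0).

negative, strong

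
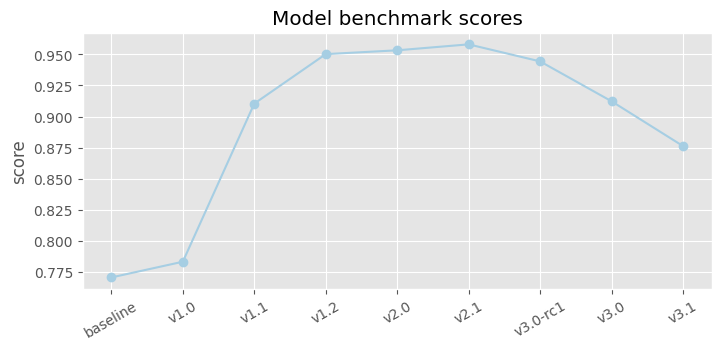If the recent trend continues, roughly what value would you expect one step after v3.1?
≈ 0.85

Last three: 0.94, 0.92, 0.88 → slope ≈ -0.03/step → next ≈ 0.85.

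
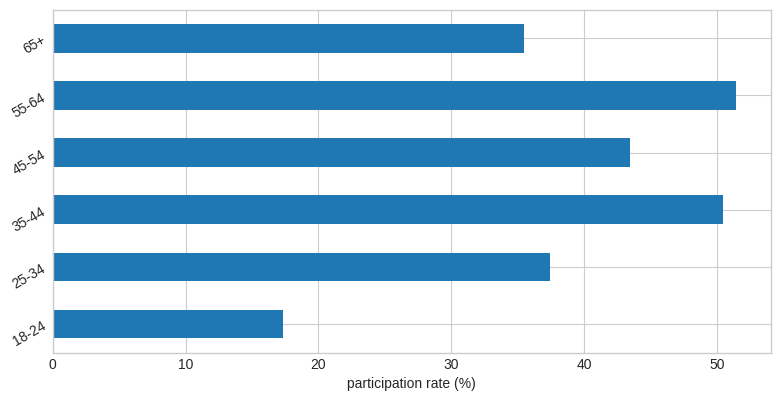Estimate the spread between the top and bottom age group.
Max 55-64 ≈ 50, min 18-24 ≈ 15; range ≈ 35.

≈ 35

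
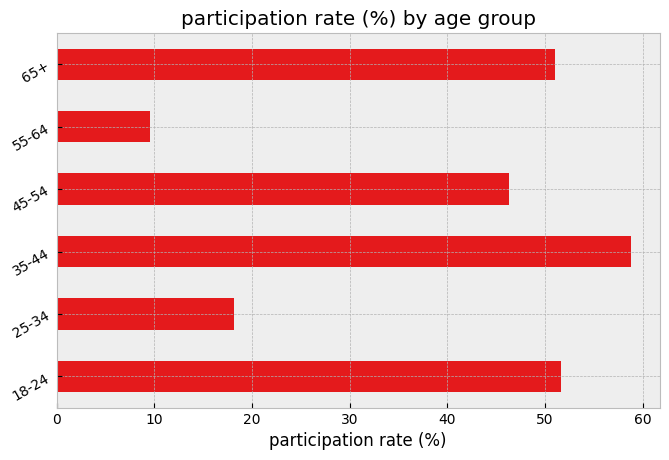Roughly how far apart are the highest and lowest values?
Max 35-44 ≈ 60, min 55-64 ≈ 10; range ≈ 50.

≈ 50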